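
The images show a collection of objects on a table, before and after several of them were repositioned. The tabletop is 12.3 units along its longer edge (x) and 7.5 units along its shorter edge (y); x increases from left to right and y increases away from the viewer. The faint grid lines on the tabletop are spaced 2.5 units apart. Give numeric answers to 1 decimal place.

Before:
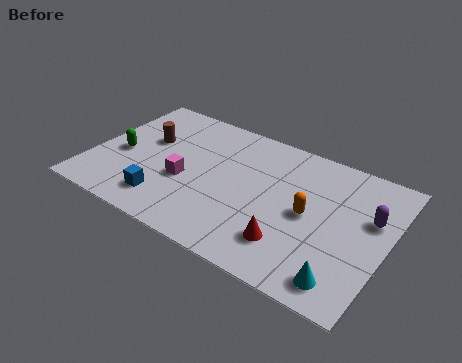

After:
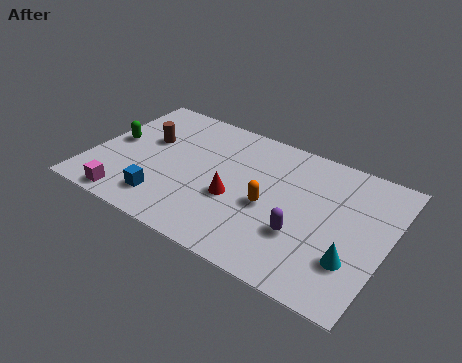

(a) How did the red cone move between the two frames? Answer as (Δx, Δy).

(-2.5, 1.2)

The red cone started near (8.6, 1.8) and ended near (6.1, 3.0).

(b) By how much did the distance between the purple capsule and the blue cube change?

-3.0

They were about 8.7 units apart before and 5.7 after — 3.0 units closer together.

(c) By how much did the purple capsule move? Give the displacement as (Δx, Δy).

(-2.5, -2.2)

The purple capsule was at about (11.5, 4.7) and moved to about (9.0, 2.5).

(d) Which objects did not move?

the brown cylinder and the blue cube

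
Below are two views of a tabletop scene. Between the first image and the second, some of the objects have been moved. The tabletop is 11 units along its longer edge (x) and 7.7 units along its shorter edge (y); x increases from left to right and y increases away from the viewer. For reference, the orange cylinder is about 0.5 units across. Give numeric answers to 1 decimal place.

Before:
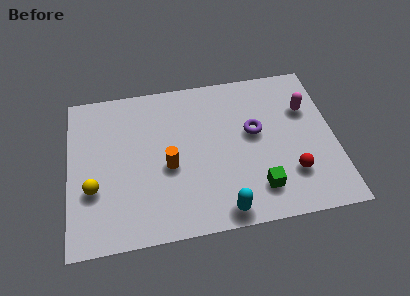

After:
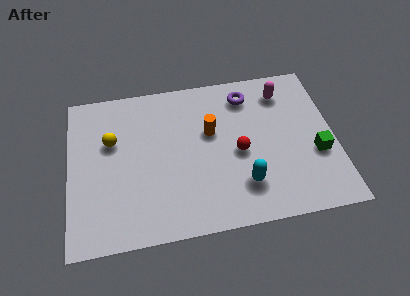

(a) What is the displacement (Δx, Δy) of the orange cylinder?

(1.8, 1.4)

From the two frames, the orange cylinder sits at roughly (4.1, 3.3) before and (5.9, 4.7) after.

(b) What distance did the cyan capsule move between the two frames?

1.4

The cyan capsule moved from about (6.2, 0.8) to (7.1, 1.9), a distance of √(0.9² + 1.1²) ≈ 1.4.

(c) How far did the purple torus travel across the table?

1.9

The purple torus was near (7.7, 4.4) before and (7.5, 6.3) after, so it travelled √(0.2² + 1.9²) ≈ 1.9 units.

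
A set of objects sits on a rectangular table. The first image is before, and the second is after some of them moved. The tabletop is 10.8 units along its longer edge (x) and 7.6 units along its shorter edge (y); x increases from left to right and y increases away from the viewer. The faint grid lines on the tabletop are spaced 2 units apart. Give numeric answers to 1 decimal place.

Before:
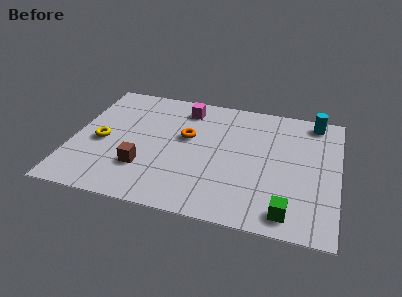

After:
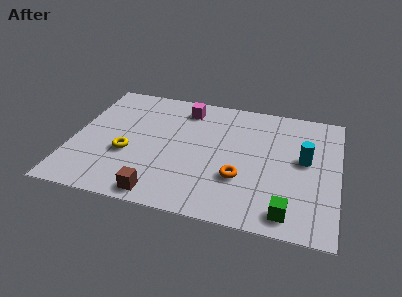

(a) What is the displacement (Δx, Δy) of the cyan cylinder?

(-0.3, -2.5)

From the two frames, the cyan cylinder sits at roughly (9.7, 6.7) before and (9.4, 4.2) after.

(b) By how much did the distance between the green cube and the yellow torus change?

-1.2

The distance was about 8.1 in the first image and 6.9 in the second, so they moved 1.2 units closer together.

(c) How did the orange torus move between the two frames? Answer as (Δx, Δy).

(2.3, -2.0)

The orange torus started near (4.6, 4.5) and ended near (6.9, 2.5).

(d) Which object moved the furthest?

the orange torus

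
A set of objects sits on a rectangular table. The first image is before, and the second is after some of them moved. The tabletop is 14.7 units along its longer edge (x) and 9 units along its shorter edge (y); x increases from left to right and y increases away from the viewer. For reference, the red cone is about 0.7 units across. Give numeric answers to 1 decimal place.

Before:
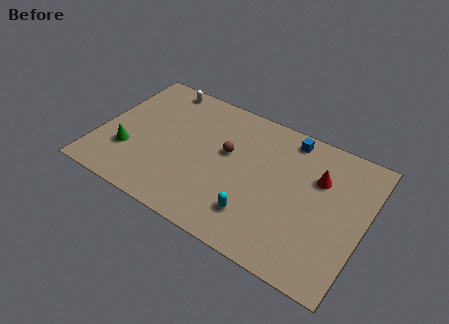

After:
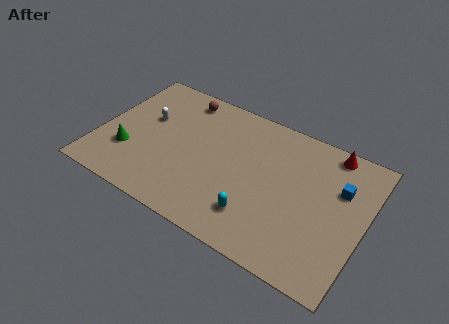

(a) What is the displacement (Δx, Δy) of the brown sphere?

(-3.0, 2.5)

From the two frames, the brown sphere sits at roughly (7.0, 5.3) before and (4.0, 7.8) after.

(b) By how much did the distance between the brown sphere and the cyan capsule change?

+3.8

They were about 3.8 units apart before and 7.6 after — 3.8 units further apart.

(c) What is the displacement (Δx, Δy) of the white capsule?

(-0.3, -2.6)

The white capsule started near (2.7, 8.1) and ended near (2.4, 5.5).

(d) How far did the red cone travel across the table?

2.0

The red cone moved from about (12.0, 6.1) to (12.4, 8.1), a distance of √(0.4² + 2.0²) ≈ 2.0.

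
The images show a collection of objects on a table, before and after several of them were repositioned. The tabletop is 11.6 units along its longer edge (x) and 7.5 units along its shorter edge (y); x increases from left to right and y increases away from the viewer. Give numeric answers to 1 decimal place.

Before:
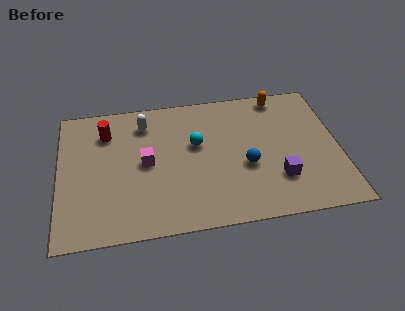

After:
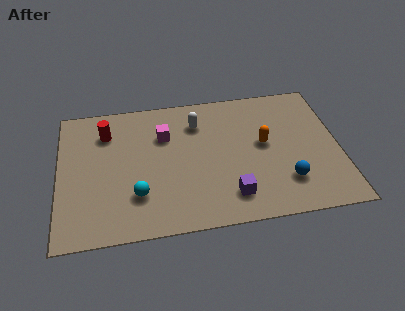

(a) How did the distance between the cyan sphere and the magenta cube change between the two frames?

+1.1

They were about 2.2 units apart before and 3.3 after — 1.1 units further apart.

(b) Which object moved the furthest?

the cyan sphere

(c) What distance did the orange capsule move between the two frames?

2.7

The orange capsule was near (9.3, 6.7) before and (8.5, 4.1) after, so it travelled √(0.8² + 2.6²) ≈ 2.7 units.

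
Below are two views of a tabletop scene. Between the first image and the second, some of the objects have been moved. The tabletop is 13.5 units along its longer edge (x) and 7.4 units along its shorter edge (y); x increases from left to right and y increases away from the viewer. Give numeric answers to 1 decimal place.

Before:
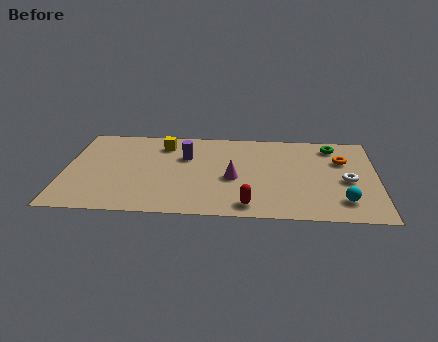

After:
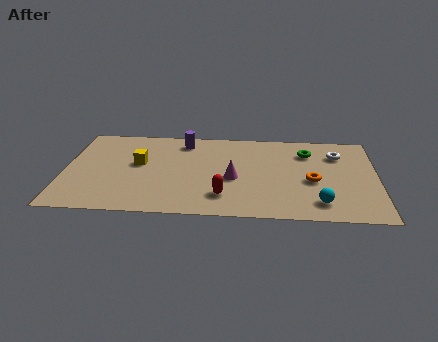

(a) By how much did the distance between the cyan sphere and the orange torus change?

-1.6

Before: roughly 3.4 units apart; after: 1.8. That's 1.6 units closer together.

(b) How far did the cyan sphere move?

1.0

From (12.0, 1.6) to (11.0, 1.4), the cyan sphere covered √(1.0² + 0.2²) ≈ 1.0 units.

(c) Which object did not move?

the magenta cone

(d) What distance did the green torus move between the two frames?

1.3

The green torus moved from about (11.6, 6.2) to (10.5, 5.6), a distance of √(1.1² + 0.6²) ≈ 1.3.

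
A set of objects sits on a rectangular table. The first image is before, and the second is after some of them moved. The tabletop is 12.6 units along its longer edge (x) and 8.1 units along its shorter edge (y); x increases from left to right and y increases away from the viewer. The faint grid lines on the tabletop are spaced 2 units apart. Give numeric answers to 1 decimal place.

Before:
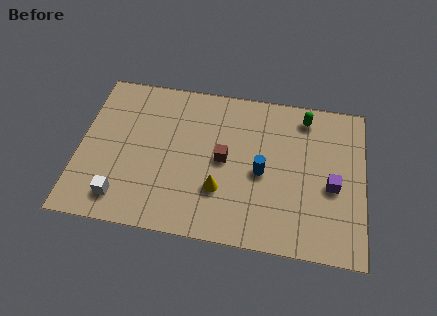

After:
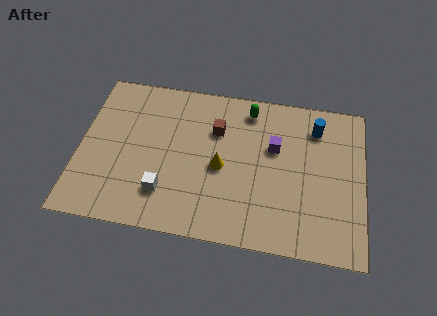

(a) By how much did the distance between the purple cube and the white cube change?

-3.8

Before: roughly 9.4 units apart; after: 5.6. That's 3.8 units closer together.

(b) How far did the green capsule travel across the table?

2.5

The green capsule moved from about (9.9, 6.9) to (7.4, 6.9), a distance of √(2.5² + 0.0²) ≈ 2.5.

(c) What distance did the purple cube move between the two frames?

3.1

The purple cube moved from about (11.2, 3.5) to (8.6, 5.1), a distance of √(2.6² + 1.6²) ≈ 3.1.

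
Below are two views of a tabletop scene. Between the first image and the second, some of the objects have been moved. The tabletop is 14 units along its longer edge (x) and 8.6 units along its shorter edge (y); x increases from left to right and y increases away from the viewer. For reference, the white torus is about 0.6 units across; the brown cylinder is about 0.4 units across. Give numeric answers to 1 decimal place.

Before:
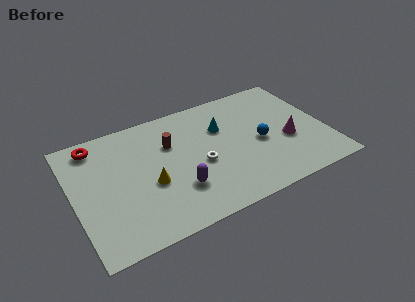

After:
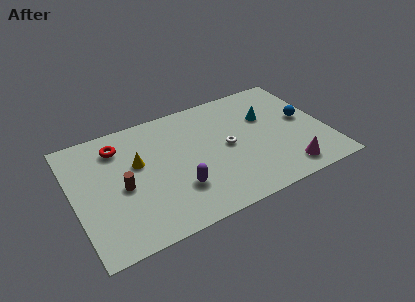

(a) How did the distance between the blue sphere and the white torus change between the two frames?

+1.0

Before: roughly 3.4 units apart; after: 4.4. That's 1.0 units further apart.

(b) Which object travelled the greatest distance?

the brown cylinder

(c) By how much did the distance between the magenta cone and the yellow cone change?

+1.0

The distance was about 7.7 in the first image and 8.7 in the second, so they moved 1.0 units further apart.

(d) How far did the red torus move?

1.3

From (1.5, 7.4) to (2.7, 6.8), the red torus covered √(1.2² + 0.6²) ≈ 1.3 units.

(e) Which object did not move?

the purple capsule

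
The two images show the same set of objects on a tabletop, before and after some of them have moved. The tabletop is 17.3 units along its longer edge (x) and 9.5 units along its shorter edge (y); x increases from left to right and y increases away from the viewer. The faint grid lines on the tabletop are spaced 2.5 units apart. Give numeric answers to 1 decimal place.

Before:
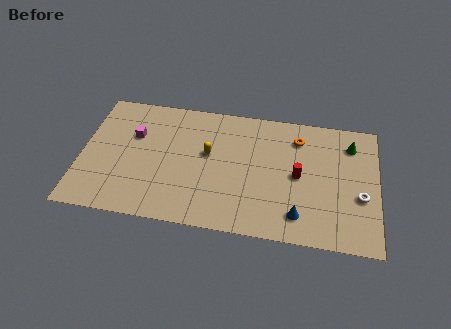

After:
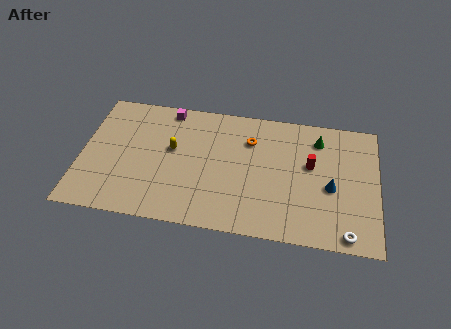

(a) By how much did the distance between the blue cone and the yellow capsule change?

+2.9

The distance was about 6.5 in the first image and 9.4 in the second, so they moved 2.9 units further apart.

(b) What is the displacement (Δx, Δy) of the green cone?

(-1.9, 0.1)

The green cone started near (15.7, 7.5) and ended near (13.8, 7.6).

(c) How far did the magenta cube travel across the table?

3.0

The magenta cube moved from about (3.0, 6.2) to (4.9, 8.5), a distance of √(1.9² + 2.3²) ≈ 3.0.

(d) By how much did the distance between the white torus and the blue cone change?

-0.6

They were about 4.0 units apart before and 3.4 after — 0.6 units closer together.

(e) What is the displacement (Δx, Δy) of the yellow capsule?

(-2.1, 0.0)

The yellow capsule started near (7.4, 5.5) and ended near (5.3, 5.5).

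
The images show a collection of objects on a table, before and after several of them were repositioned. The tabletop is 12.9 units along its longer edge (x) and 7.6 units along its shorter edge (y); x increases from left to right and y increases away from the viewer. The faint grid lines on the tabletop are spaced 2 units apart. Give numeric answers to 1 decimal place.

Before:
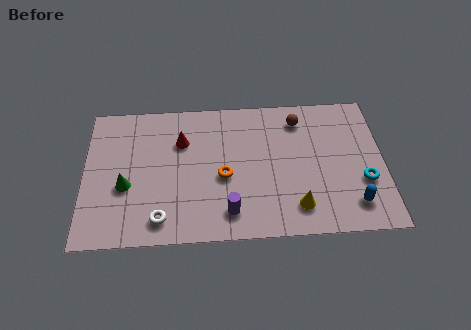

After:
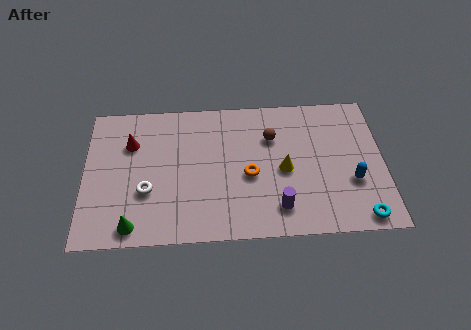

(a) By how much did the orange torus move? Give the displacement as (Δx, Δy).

(1.1, 0.0)

The orange torus started near (6.0, 3.3) and ended near (7.1, 3.3).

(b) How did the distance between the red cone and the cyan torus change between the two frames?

+2.6

Before: roughly 8.2 units apart; after: 10.8. That's 2.6 units further apart.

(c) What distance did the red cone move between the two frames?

2.2

The red cone moved from about (4.2, 5.3) to (2.0, 5.3), a distance of √(2.2² + 0.0²) ≈ 2.2.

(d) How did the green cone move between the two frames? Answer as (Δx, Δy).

(0.3, -2.1)

From the two frames, the green cone sits at roughly (1.8, 3.0) before and (2.1, 0.9) after.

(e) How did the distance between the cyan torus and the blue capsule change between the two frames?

+0.6

Before: roughly 1.3 units apart; after: 1.9. That's 0.6 units further apart.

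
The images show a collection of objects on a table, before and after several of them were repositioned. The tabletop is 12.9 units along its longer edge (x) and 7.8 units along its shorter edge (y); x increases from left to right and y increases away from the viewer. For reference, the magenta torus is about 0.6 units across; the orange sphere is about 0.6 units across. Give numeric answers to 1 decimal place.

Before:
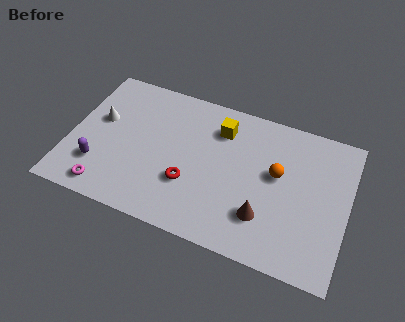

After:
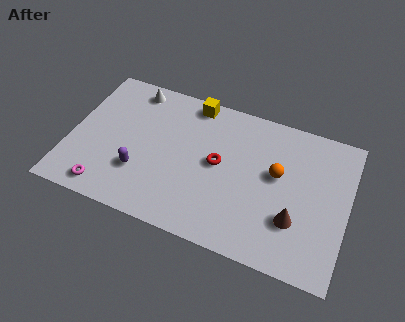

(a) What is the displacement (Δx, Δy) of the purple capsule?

(1.9, 0.3)

From the two frames, the purple capsule sits at roughly (1.5, 2.1) before and (3.4, 2.4) after.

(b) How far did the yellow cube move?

1.7

From (6.8, 6.0) to (5.4, 7.0), the yellow cube covered √(1.4² + 1.0²) ≈ 1.7 units.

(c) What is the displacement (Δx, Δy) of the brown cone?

(1.4, 0.3)

The brown cone was at about (9.2, 2.1) and moved to about (10.6, 2.4).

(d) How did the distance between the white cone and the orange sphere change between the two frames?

-0.9

Before: roughly 8.3 units apart; after: 7.4. That's 0.9 units closer together.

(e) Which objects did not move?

the magenta torus and the orange sphere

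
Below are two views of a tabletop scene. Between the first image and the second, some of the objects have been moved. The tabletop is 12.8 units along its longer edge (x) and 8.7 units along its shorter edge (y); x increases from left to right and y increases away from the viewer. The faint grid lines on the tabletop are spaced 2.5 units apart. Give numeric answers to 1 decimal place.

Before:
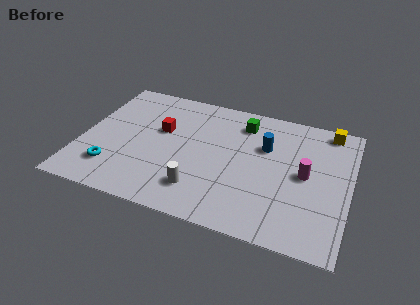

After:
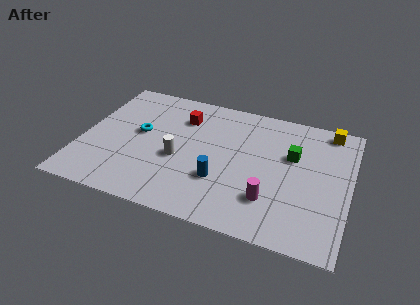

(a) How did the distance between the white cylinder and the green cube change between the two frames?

+0.3

They were about 5.3 units apart before and 5.6 after — 0.3 units further apart.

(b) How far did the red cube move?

1.5

The red cube moved from about (3.7, 5.3) to (4.6, 6.5), a distance of √(0.9² + 1.2²) ≈ 1.5.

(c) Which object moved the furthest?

the blue cylinder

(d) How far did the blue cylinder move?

3.5

The blue cylinder was near (8.7, 5.7) before and (6.8, 2.8) after, so it travelled √(1.9² + 2.9²) ≈ 3.5 units.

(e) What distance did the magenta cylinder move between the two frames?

2.6

The magenta cylinder was near (10.7, 4.4) before and (9.2, 2.3) after, so it travelled √(1.5² + 2.1²) ≈ 2.6 units.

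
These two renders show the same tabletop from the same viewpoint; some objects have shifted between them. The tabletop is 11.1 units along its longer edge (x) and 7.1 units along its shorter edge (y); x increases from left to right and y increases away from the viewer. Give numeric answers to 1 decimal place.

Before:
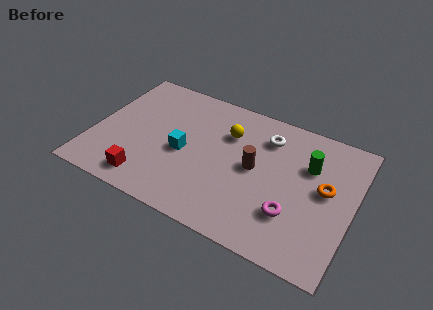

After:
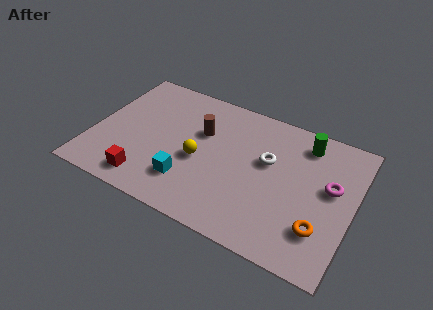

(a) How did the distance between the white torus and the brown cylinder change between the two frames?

+1.1

The distance was about 1.8 in the first image and 2.9 in the second, so they moved 1.1 units further apart.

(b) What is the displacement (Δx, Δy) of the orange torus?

(0.0, -2.0)

The orange torus was at about (9.9, 3.9) and moved to about (9.9, 1.9).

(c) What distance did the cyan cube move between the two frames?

1.5

The cyan cube was near (3.9, 3.2) before and (4.3, 1.8) after, so it travelled √(0.4² + 1.4²) ≈ 1.5 units.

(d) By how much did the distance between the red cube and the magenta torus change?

+1.9

The distance was about 6.2 in the first image and 8.1 in the second, so they moved 1.9 units further apart.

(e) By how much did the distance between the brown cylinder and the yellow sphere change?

-0.3

The distance was about 1.8 in the first image and 1.5 in the second, so they moved 0.3 units closer together.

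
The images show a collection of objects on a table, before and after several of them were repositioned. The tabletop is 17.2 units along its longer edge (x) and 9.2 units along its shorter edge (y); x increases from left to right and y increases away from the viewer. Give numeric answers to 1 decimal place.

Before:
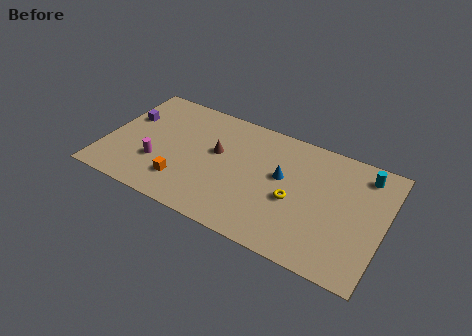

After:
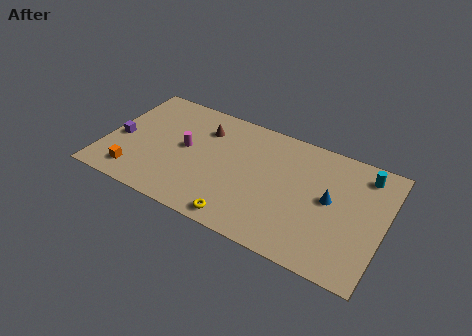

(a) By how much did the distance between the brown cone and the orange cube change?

+2.8

Before: roughly 3.6 units apart; after: 6.4. That's 2.8 units further apart.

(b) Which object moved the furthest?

the yellow torus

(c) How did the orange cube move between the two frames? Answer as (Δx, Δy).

(-2.9, -0.6)

From the two frames, the orange cube sits at roughly (5.1, 2.2) before and (2.2, 1.6) after.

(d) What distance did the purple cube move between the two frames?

1.9

The purple cube moved from about (1.1, 5.9) to (0.9, 4.0), a distance of √(0.2² + 1.9²) ≈ 1.9.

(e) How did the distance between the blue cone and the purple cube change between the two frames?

+3.2

Before: roughly 9.8 units apart; after: 13.0. That's 3.2 units further apart.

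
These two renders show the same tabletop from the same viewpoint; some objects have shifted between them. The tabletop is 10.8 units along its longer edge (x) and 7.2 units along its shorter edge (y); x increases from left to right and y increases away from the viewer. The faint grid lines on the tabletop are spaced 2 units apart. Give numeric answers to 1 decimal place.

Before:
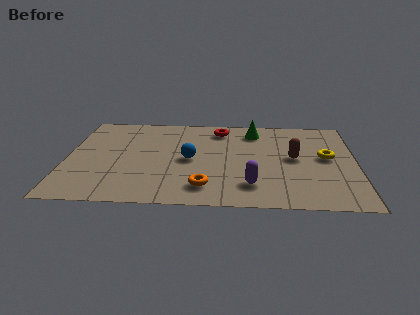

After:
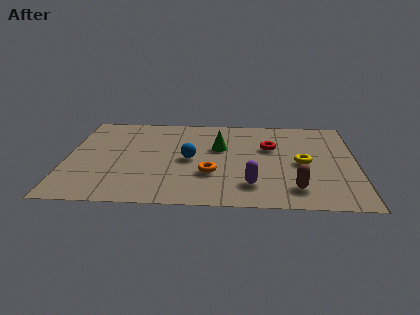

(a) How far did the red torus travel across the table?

2.4

From (5.7, 6.0) to (7.6, 4.6), the red torus covered √(1.9² + 1.4²) ≈ 2.4 units.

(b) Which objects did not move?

the purple capsule and the blue sphere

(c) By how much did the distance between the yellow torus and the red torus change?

-2.8

Before: roughly 4.5 units apart; after: 1.7. That's 2.8 units closer together.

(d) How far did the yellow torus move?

1.0

From (9.7, 3.9) to (8.8, 3.4), the yellow torus covered √(0.9² + 0.5²) ≈ 1.0 units.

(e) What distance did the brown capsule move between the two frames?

2.4

The brown capsule moved from about (8.5, 3.8) to (8.5, 1.4), a distance of √(0.0² + 2.4²) ≈ 2.4.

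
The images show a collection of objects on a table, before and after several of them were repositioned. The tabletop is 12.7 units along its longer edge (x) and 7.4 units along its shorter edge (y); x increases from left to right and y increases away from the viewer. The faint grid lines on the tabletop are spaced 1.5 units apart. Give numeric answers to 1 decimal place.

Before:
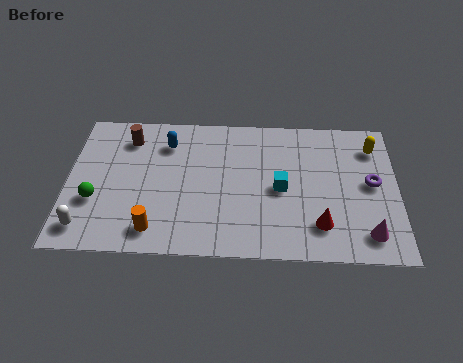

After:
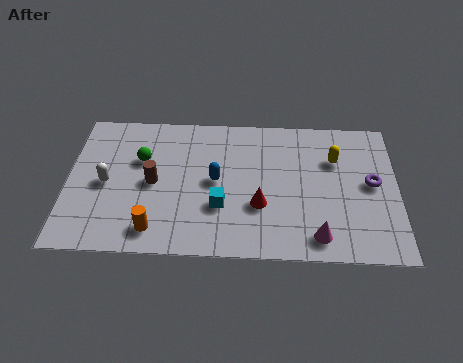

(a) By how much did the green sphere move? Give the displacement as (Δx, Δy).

(1.7, 2.2)

The green sphere was at about (1.1, 2.6) and moved to about (2.8, 4.8).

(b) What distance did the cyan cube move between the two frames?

2.5

From (8.2, 3.5) to (5.9, 2.5), the cyan cube covered √(2.3² + 1.0²) ≈ 2.5 units.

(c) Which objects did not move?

the purple torus and the orange cylinder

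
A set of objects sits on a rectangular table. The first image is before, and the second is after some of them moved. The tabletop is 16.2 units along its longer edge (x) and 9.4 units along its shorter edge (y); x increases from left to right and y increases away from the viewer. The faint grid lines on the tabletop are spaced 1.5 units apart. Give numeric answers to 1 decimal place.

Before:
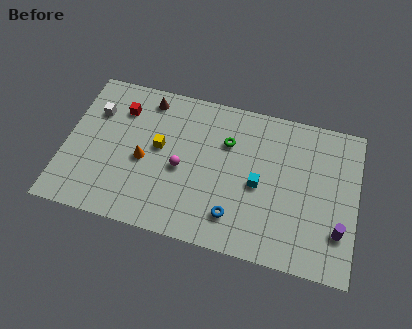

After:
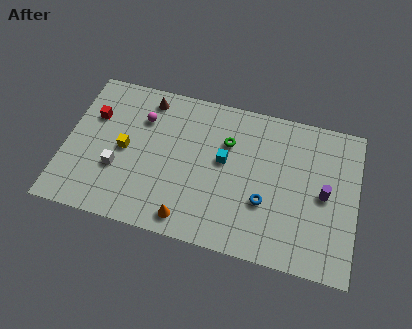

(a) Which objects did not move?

the brown cone and the green torus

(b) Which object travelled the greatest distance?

the orange cone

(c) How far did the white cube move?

3.6

The white cube moved from about (1.5, 6.6) to (3.0, 3.3), a distance of √(1.5² + 3.3²) ≈ 3.6.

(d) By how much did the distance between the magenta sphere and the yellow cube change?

+0.7

Before: roughly 1.6 units apart; after: 2.3. That's 0.7 units further apart.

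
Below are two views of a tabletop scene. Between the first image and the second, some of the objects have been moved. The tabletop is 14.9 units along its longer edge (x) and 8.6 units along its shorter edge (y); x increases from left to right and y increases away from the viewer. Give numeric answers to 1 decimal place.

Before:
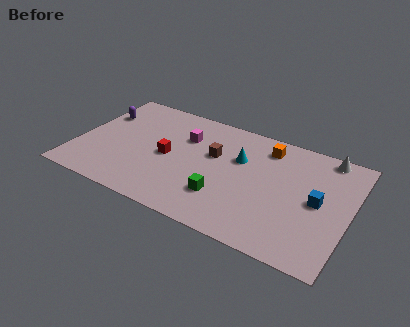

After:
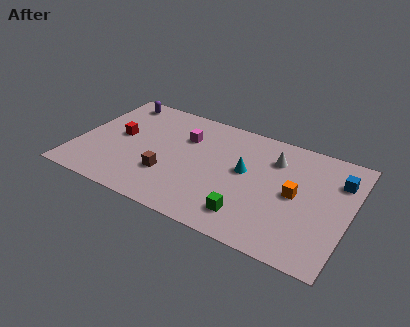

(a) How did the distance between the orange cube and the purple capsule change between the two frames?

+1.6

They were about 9.3 units apart before and 10.9 after — 1.6 units further apart.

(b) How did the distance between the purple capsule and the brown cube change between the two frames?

-0.5

Before: roughly 6.5 units apart; after: 6.0. That's 0.5 units closer together.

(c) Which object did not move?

the magenta cube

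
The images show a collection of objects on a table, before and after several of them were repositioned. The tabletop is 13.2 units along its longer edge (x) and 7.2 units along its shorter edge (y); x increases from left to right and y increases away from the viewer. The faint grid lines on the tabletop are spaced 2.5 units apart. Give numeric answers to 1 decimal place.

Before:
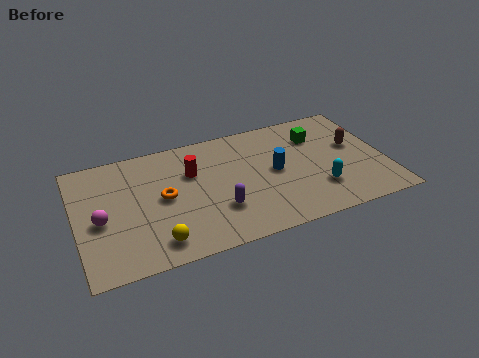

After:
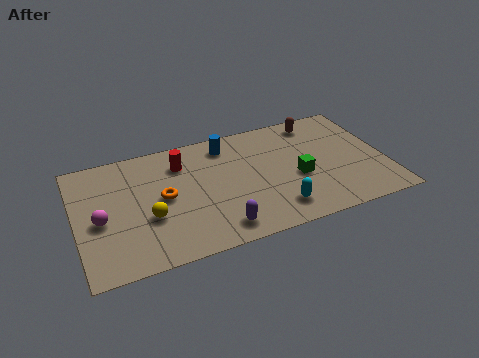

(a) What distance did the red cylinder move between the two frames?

0.8

The red cylinder moved from about (5.0, 4.8) to (4.6, 5.5), a distance of √(0.4² + 0.7²) ≈ 0.8.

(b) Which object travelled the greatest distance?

the blue cylinder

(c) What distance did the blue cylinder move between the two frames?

3.0

The blue cylinder was near (8.5, 3.7) before and (6.6, 6.0) after, so it travelled √(1.9² + 2.3²) ≈ 3.0 units.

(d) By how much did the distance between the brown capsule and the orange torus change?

-1.0

Before: roughly 8.3 units apart; after: 7.3. That's 1.0 units closer together.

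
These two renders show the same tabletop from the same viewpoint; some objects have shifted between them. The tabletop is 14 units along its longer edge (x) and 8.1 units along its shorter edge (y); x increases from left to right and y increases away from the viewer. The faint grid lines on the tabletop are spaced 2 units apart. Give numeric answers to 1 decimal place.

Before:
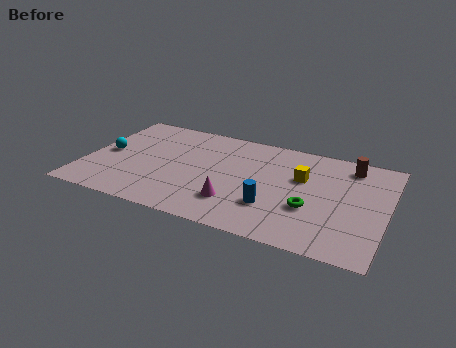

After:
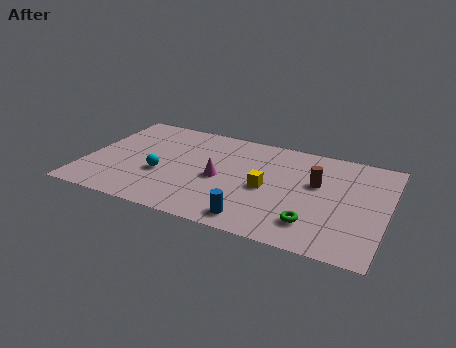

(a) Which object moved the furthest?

the cyan sphere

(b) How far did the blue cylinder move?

1.5

From (8.9, 2.4) to (8.2, 1.1), the blue cylinder covered √(0.7² + 1.3²) ≈ 1.5 units.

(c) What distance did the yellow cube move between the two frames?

2.1

The yellow cube was near (10.0, 5.1) before and (8.5, 3.7) after, so it travelled √(1.5² + 1.4²) ≈ 2.1 units.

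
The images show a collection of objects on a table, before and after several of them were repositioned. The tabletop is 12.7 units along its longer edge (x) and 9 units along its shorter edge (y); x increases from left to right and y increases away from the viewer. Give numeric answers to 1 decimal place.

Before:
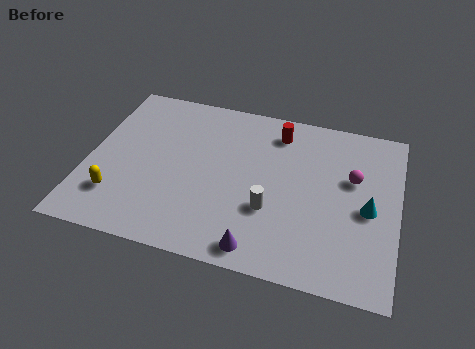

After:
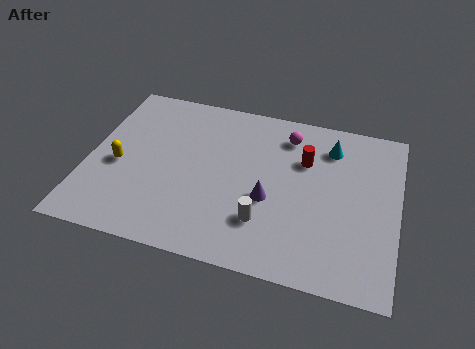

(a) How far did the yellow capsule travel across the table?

1.7

From (1.4, 2.2) to (1.3, 3.9), the yellow capsule covered √(0.1² + 1.7²) ≈ 1.7 units.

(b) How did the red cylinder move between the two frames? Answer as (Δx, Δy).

(1.2, -1.3)

The red cylinder was at about (7.6, 7.4) and moved to about (8.8, 6.1).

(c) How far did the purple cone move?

2.6

The purple cone moved from about (7.3, 1.0) to (7.5, 3.6), a distance of √(0.2² + 2.6²) ≈ 2.6.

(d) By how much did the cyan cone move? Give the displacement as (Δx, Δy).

(-1.7, 3.0)

From the two frames, the cyan cone sits at roughly (11.5, 4.1) before and (9.8, 7.1) after.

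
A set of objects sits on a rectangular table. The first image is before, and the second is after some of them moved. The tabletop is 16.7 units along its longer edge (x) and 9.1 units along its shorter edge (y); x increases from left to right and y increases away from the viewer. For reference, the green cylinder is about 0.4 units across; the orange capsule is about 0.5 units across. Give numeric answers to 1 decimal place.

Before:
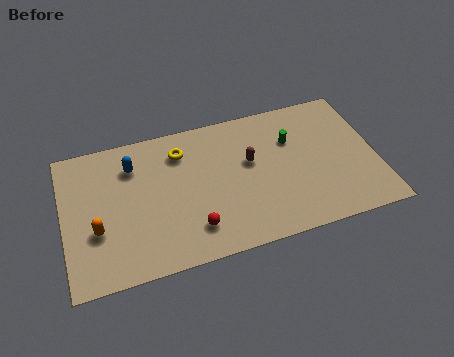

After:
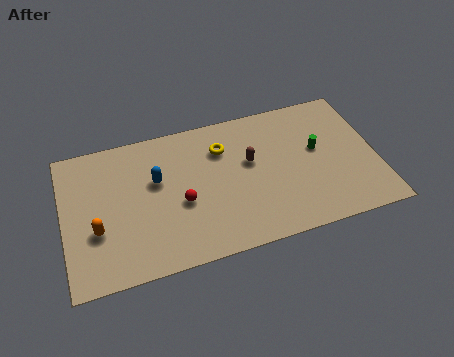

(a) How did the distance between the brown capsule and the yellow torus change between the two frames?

-2.1

The distance was about 4.0 in the first image and 1.9 in the second, so they moved 2.1 units closer together.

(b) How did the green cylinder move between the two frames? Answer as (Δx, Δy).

(1.3, -1.0)

The green cylinder was at about (12.3, 6.2) and moved to about (13.6, 5.2).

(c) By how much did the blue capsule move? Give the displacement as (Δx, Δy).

(1.2, -1.3)

The blue capsule was at about (3.8, 6.9) and moved to about (5.0, 5.6).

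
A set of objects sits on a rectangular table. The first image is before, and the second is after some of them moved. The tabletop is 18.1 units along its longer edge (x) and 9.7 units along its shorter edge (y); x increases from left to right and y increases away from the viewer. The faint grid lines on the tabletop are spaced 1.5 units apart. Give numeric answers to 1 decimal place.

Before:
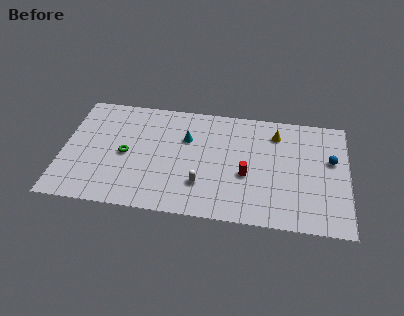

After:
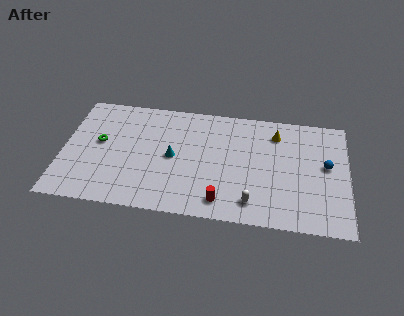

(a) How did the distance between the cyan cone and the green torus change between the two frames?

+0.5

Before: roughly 4.2 units apart; after: 4.7. That's 0.5 units further apart.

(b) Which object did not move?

the yellow cone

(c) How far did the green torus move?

1.9

From (4.0, 4.6) to (2.3, 5.4), the green torus covered √(1.7² + 0.8²) ≈ 1.9 units.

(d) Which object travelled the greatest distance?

the white capsule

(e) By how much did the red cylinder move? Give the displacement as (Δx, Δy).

(-1.5, -2.4)

The red cylinder started near (11.7, 3.9) and ended near (10.2, 1.5).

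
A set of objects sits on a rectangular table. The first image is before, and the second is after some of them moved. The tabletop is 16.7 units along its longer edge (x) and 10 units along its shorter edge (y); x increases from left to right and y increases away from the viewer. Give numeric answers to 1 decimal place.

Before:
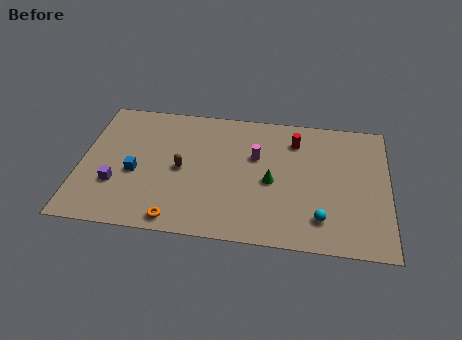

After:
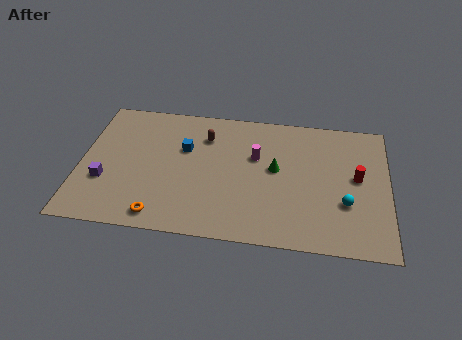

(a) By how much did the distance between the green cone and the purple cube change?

+0.9

Before: roughly 8.5 units apart; after: 9.4. That's 0.9 units further apart.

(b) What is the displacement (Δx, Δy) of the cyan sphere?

(1.3, 1.3)

The cyan sphere started near (13.1, 2.1) and ended near (14.4, 3.4).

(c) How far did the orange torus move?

0.9

The orange torus moved from about (5.4, 1.0) to (4.5, 1.2), a distance of √(0.9² + 0.2²) ≈ 0.9.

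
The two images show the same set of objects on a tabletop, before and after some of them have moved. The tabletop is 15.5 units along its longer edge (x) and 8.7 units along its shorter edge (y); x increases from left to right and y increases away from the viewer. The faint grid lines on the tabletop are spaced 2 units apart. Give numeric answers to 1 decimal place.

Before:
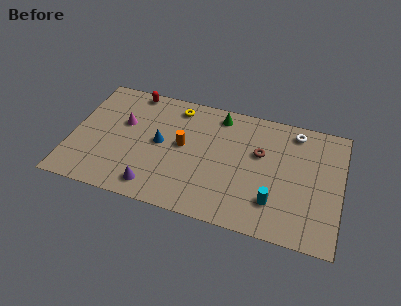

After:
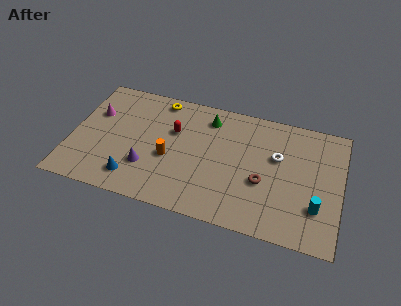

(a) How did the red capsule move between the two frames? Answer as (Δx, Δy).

(2.6, -2.3)

The red capsule was at about (3.2, 7.9) and moved to about (5.8, 5.6).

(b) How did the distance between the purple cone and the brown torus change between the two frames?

-0.5

Before: roughly 7.1 units apart; after: 6.6. That's 0.5 units closer together.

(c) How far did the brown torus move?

2.0

From (10.8, 5.4) to (11.1, 3.4), the brown torus covered √(0.3² + 2.0²) ≈ 2.0 units.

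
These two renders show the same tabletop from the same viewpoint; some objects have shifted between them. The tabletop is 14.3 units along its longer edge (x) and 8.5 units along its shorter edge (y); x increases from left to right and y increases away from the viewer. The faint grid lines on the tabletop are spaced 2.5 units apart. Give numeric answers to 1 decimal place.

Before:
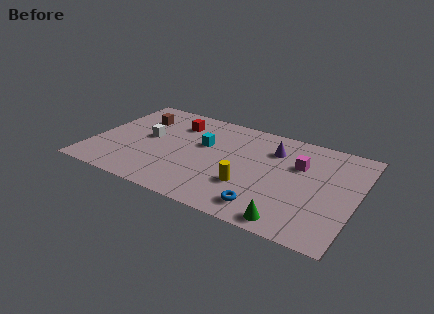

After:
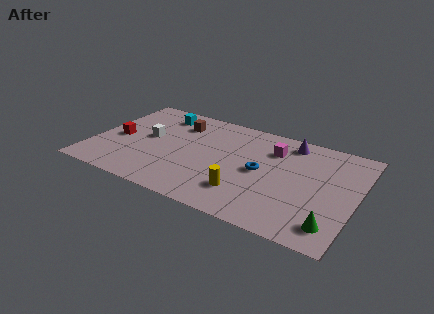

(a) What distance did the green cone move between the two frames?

2.2

From (11.2, 0.9) to (13.3, 1.5), the green cone covered √(2.1² + 0.6²) ≈ 2.2 units.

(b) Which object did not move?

the white cube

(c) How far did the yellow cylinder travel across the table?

0.6

The yellow cylinder moved from about (8.7, 2.7) to (8.6, 2.1), a distance of √(0.1² + 0.6²) ≈ 0.6.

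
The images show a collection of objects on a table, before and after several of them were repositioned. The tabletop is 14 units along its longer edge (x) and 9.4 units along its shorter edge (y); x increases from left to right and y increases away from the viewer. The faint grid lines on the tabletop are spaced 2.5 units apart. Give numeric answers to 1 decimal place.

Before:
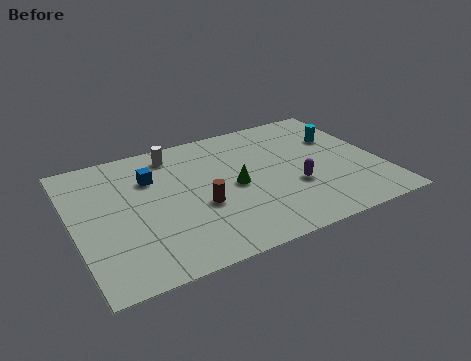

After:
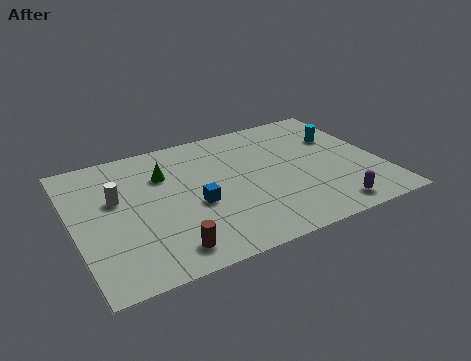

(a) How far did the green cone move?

3.7

The green cone moved from about (7.3, 4.5) to (4.3, 6.6), a distance of √(3.0² + 2.1²) ≈ 3.7.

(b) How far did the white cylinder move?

3.7

The white cylinder moved from about (4.9, 8.0) to (2.0, 5.7), a distance of √(2.9² + 2.3²) ≈ 3.7.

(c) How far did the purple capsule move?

2.6

The purple capsule moved from about (9.9, 3.4) to (11.2, 1.2), a distance of √(1.3² + 2.2²) ≈ 2.6.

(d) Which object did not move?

the cyan cylinder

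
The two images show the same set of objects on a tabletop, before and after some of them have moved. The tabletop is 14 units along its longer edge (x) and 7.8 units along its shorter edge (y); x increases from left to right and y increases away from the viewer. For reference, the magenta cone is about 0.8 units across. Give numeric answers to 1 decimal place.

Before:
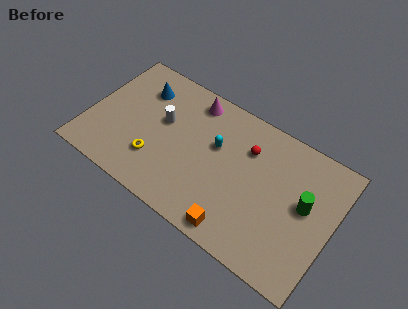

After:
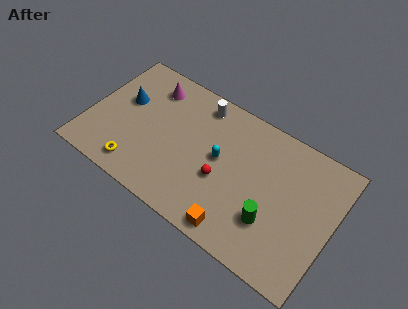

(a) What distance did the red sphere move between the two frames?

2.7

The red sphere was near (8.9, 5.6) before and (7.8, 3.1) after, so it travelled √(1.1² + 2.5²) ≈ 2.7 units.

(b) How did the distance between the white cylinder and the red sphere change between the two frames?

-0.8

They were about 4.9 units apart before and 4.1 after — 0.8 units closer together.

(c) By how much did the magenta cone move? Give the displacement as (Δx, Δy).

(-2.4, -0.4)

The magenta cone was at about (5.5, 6.7) and moved to about (3.1, 6.3).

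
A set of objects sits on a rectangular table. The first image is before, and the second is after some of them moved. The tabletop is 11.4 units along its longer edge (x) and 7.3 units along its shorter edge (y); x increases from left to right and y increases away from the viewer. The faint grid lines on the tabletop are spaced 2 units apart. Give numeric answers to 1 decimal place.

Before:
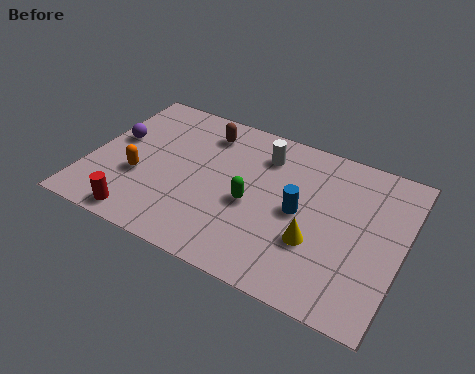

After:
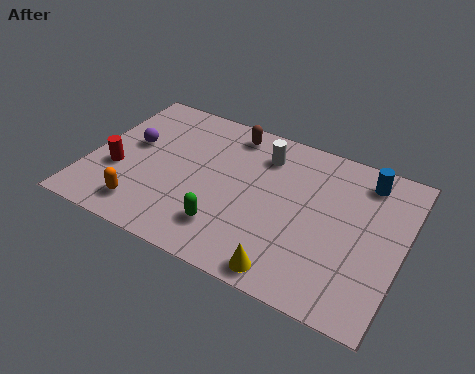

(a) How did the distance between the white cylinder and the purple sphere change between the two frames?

-0.6

Before: roughly 5.5 units apart; after: 4.9. That's 0.6 units closer together.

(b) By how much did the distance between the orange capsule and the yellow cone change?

-1.1

They were about 6.5 units apart before and 5.4 after — 1.1 units closer together.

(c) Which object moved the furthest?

the blue cylinder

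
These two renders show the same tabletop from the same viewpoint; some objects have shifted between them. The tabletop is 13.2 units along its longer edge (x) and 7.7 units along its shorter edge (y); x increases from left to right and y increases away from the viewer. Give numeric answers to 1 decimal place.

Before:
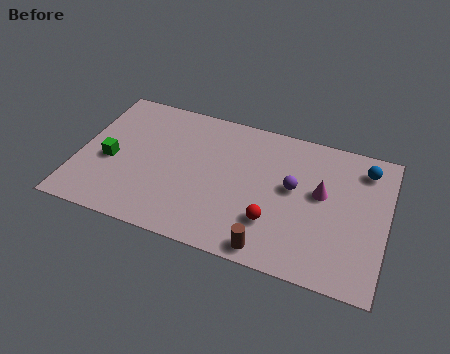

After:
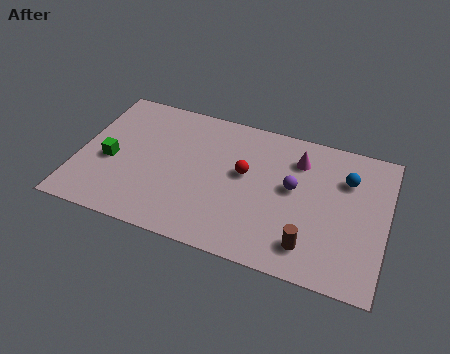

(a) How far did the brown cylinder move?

1.7

From (8.5, 0.8) to (10.1, 1.5), the brown cylinder covered √(1.6² + 0.7²) ≈ 1.7 units.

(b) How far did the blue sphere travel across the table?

1.1

From (12.1, 6.3) to (11.4, 5.5), the blue sphere covered √(0.7² + 0.8²) ≈ 1.1 units.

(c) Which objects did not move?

the purple sphere and the green cube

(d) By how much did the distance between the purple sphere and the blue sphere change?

-1.0

They were about 3.5 units apart before and 2.5 after — 1.0 units closer together.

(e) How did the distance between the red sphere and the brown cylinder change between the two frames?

+2.8

Before: roughly 1.4 units apart; after: 4.2. That's 2.8 units further apart.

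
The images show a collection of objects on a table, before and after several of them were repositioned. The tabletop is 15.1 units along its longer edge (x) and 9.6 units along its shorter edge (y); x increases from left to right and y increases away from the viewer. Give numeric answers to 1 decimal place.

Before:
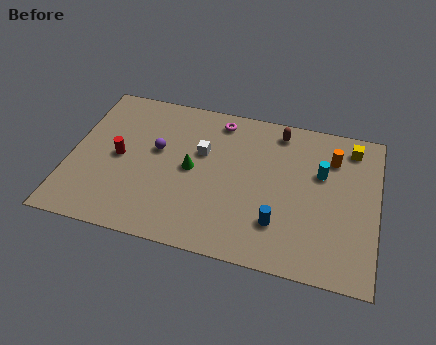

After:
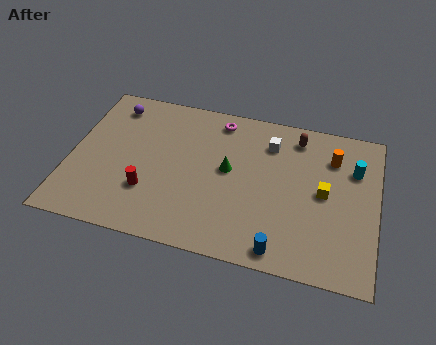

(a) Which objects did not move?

the magenta torus and the orange cylinder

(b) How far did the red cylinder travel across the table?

2.4

The red cylinder moved from about (2.4, 4.7) to (4.0, 2.9), a distance of √(1.6² + 1.8²) ≈ 2.4.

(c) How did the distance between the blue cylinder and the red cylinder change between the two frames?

-1.4

The distance was about 8.3 in the first image and 6.9 in the second, so they moved 1.4 units closer together.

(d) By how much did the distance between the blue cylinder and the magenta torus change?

+1.4

The distance was about 6.7 in the first image and 8.1 in the second, so they moved 1.4 units further apart.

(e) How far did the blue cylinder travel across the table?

1.5

The blue cylinder moved from about (10.4, 2.5) to (10.6, 1.0), a distance of √(0.2² + 1.5²) ≈ 1.5.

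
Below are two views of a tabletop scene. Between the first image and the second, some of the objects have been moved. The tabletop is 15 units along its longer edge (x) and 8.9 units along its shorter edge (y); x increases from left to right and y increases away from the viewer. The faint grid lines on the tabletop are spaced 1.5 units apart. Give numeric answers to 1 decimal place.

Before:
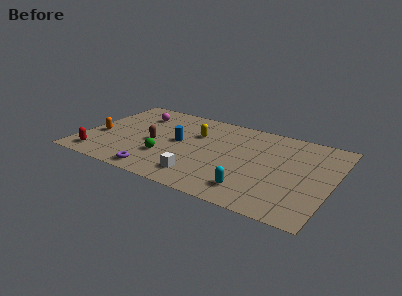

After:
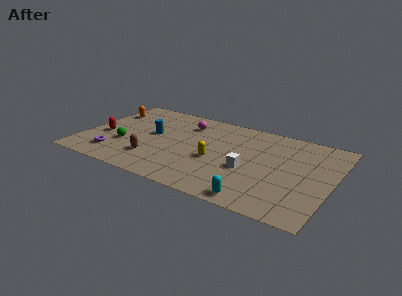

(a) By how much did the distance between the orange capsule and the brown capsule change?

+2.2

The distance was about 3.3 in the first image and 5.5 in the second, so they moved 2.2 units further apart.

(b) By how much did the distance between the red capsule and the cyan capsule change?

+0.9

The distance was about 9.3 in the first image and 10.2 in the second, so they moved 0.9 units further apart.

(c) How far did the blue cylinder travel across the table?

1.7

From (5.7, 4.7) to (4.0, 4.9), the blue cylinder covered √(1.7² + 0.2²) ≈ 1.7 units.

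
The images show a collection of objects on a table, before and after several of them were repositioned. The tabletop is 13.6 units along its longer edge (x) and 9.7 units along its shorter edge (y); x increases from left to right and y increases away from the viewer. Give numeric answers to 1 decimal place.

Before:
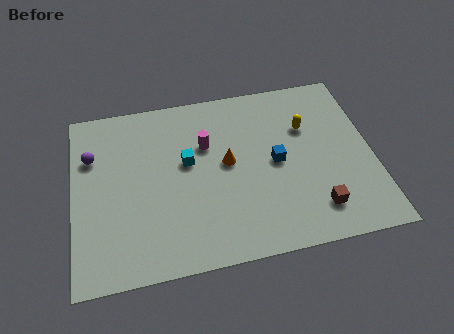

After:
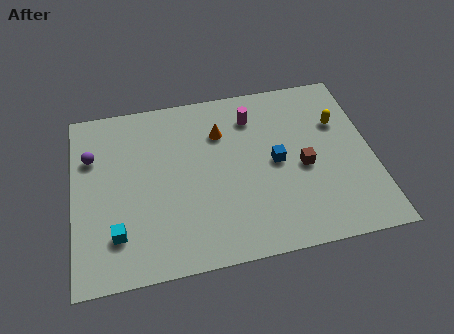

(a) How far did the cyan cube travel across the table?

4.7

From (5.2, 5.6) to (1.9, 2.3), the cyan cube covered √(3.3² + 3.3²) ≈ 4.7 units.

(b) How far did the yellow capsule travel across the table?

1.5

The yellow capsule moved from about (10.7, 6.5) to (12.2, 6.5), a distance of √(1.5² + 0.0²) ≈ 1.5.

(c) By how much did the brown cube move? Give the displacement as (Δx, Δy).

(-0.4, 2.4)

From the two frames, the brown cube sits at roughly (10.8, 1.9) before and (10.4, 4.3) after.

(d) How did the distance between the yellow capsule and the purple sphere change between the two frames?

+1.5

The distance was about 9.8 in the first image and 11.3 in the second, so they moved 1.5 units further apart.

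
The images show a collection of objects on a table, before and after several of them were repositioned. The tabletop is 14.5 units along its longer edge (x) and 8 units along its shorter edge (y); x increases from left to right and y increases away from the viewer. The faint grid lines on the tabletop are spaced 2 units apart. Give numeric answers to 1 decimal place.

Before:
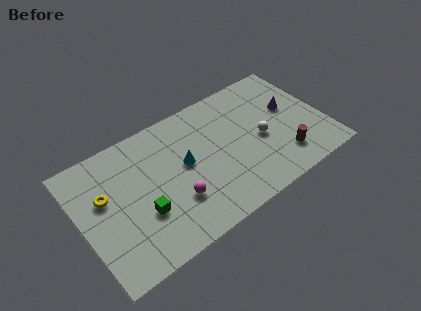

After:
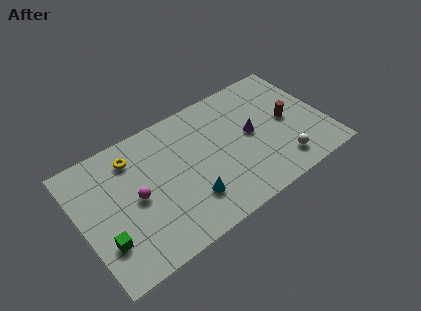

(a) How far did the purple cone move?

2.5

The purple cone was near (12.7, 4.7) before and (10.2, 4.2) after, so it travelled √(2.5² + 0.5²) ≈ 2.5 units.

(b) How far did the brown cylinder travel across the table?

2.3

The brown cylinder moved from about (11.7, 1.8) to (12.4, 4.0), a distance of √(0.7² + 2.2²) ≈ 2.3.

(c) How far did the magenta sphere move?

2.5

From (5.3, 2.5) to (3.2, 3.9), the magenta sphere covered √(2.1² + 1.4²) ≈ 2.5 units.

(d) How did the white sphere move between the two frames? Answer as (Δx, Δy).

(0.8, -2.1)

From the two frames, the white sphere sits at roughly (10.7, 3.6) before and (11.5, 1.5) after.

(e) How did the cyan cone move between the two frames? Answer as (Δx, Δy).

(-0.1, -2.3)

The cyan cone was at about (6.2, 4.4) and moved to about (6.1, 2.1).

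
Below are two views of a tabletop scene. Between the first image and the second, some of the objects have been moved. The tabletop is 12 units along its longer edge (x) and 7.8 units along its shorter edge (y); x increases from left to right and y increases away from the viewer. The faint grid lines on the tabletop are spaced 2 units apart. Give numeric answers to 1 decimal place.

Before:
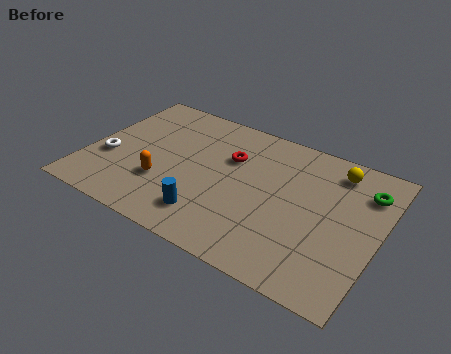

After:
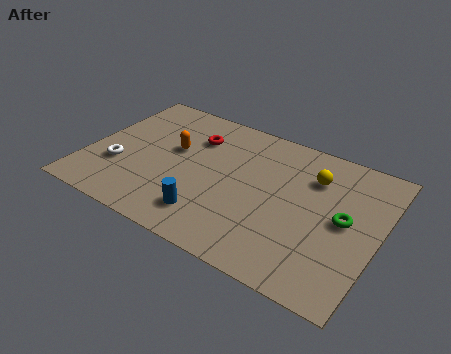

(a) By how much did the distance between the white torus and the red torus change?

-1.2

Before: roughly 5.3 units apart; after: 4.1. That's 1.2 units closer together.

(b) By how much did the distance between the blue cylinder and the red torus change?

+0.7

Before: roughly 3.6 units apart; after: 4.3. That's 0.7 units further apart.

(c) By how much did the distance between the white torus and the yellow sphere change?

-1.4

Before: roughly 9.7 units apart; after: 8.3. That's 1.4 units closer together.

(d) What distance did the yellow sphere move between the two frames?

1.1

The yellow sphere was near (9.9, 6.5) before and (9.1, 5.7) after, so it travelled √(0.8² + 0.8²) ≈ 1.1 units.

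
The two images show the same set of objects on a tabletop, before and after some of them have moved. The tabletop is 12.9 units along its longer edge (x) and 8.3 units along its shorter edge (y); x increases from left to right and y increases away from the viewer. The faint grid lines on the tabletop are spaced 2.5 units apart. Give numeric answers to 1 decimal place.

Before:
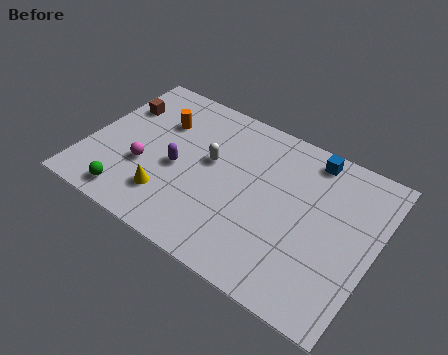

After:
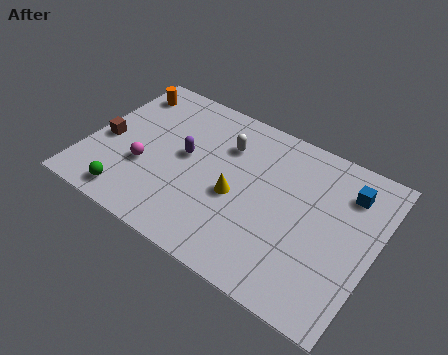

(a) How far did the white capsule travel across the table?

1.3

The white capsule moved from about (5.4, 4.8) to (5.9, 6.0), a distance of √(0.5² + 1.2²) ≈ 1.3.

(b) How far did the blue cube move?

2.0

The blue cube moved from about (9.6, 7.3) to (11.4, 6.4), a distance of √(1.8² + 0.9²) ≈ 2.0.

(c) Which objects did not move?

the magenta sphere and the green sphere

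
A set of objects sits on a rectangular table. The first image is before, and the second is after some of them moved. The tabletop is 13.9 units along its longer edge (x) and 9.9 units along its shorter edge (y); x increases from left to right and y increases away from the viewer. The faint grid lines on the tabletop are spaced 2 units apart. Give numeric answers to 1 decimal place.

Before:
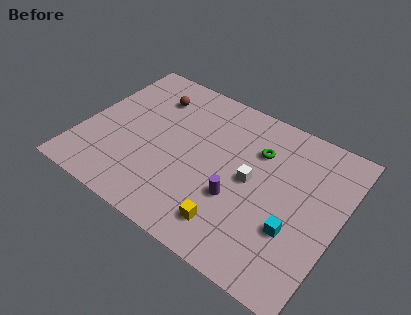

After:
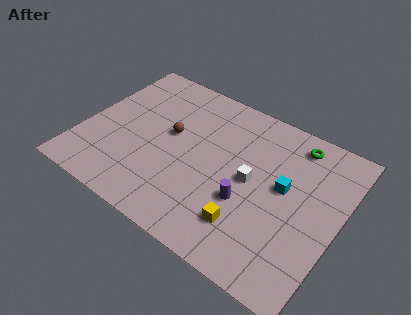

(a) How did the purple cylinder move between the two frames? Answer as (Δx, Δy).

(0.5, 0.1)

From the two frames, the purple cylinder sits at roughly (8.7, 3.5) before and (9.2, 3.6) after.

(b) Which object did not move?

the white cube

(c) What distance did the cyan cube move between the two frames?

2.4

From (11.8, 3.3) to (10.9, 5.5), the cyan cube covered √(0.9² + 2.2²) ≈ 2.4 units.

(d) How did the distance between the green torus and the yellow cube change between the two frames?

+1.2

Before: roughly 5.2 units apart; after: 6.4. That's 1.2 units further apart.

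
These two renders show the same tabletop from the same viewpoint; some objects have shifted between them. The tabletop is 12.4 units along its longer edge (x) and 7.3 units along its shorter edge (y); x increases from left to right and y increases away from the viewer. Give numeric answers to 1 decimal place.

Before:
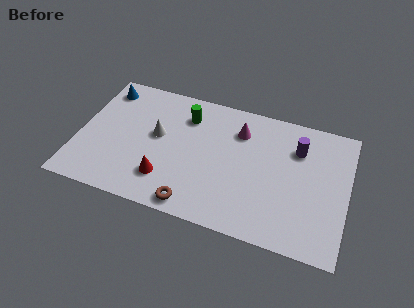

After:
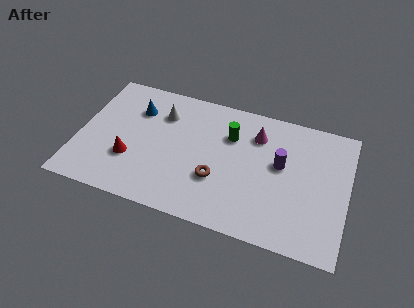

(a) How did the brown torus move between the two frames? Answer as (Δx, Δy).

(0.9, 1.7)

The brown torus was at about (5.6, 0.8) and moved to about (6.5, 2.5).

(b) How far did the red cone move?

1.8

The red cone moved from about (4.2, 1.8) to (2.5, 2.4), a distance of √(1.7² + 0.6²) ≈ 1.8.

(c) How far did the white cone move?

1.3

The white cone moved from about (3.6, 4.1) to (3.7, 5.4), a distance of √(0.1² + 1.3²) ≈ 1.3.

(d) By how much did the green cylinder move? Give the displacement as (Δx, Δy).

(2.1, -0.5)

From the two frames, the green cylinder sits at roughly (4.8, 5.6) before and (6.9, 5.1) after.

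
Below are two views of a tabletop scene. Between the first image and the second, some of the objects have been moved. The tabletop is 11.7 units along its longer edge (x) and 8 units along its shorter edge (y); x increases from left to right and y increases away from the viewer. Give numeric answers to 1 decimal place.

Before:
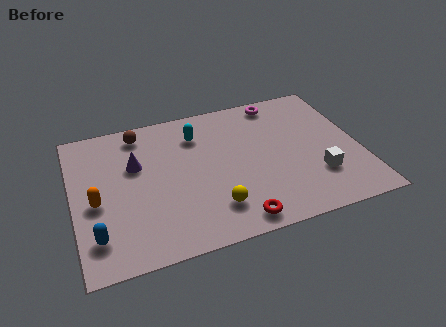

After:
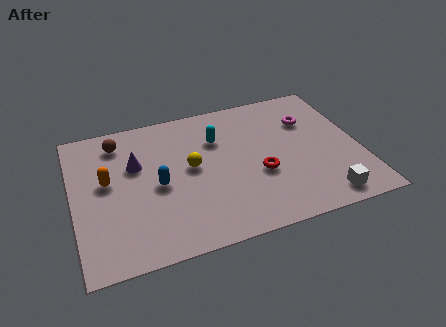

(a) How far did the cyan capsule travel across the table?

0.9

The cyan capsule was near (5.2, 6.1) before and (6.0, 5.6) after, so it travelled √(0.8² + 0.5²) ≈ 0.9 units.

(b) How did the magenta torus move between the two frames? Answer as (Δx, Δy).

(1.1, -1.5)

From the two frames, the magenta torus sits at roughly (8.7, 7.1) before and (9.8, 5.6) after.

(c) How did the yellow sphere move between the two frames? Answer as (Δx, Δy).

(-0.7, 2.5)

The yellow sphere was at about (5.5, 1.8) and moved to about (4.8, 4.3).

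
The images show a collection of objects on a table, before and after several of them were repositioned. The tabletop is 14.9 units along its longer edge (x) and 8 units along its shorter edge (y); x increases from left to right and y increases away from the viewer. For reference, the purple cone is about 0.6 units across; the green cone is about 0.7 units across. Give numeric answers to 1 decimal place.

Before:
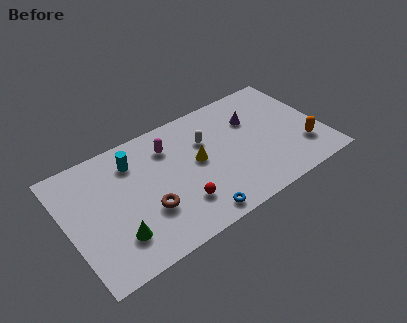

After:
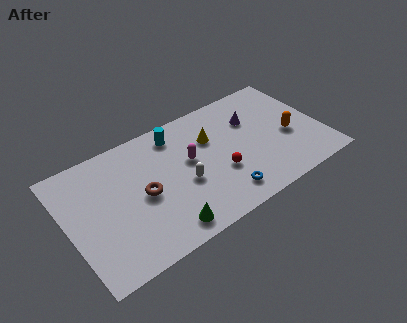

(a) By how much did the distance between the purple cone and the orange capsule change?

-1.3

They were about 4.1 units apart before and 2.8 after — 1.3 units closer together.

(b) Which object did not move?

the purple cone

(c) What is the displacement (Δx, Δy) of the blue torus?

(1.7, 0.5)

From the two frames, the blue torus sits at roughly (6.9, 0.9) before and (8.6, 1.4) after.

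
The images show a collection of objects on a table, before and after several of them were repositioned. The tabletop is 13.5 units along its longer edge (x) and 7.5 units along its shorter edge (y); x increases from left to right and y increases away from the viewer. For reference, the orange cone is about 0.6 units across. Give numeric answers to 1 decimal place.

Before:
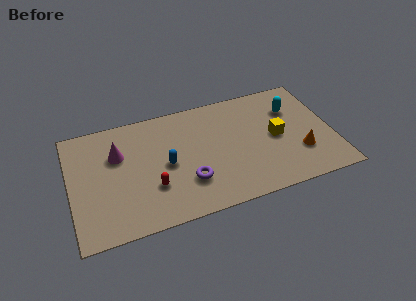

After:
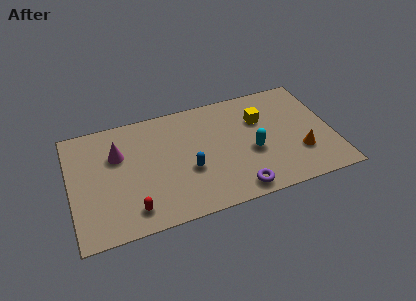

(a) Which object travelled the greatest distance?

the cyan capsule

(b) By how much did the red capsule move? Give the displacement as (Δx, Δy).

(-1.1, -1.1)

From the two frames, the red capsule sits at roughly (4.1, 2.4) before and (3.0, 1.3) after.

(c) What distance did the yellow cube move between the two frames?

1.6

From (10.6, 3.7) to (9.9, 5.1), the yellow cube covered √(0.7² + 1.4²) ≈ 1.6 units.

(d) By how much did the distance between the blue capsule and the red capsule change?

+2.0

Before: roughly 1.4 units apart; after: 3.4. That's 2.0 units further apart.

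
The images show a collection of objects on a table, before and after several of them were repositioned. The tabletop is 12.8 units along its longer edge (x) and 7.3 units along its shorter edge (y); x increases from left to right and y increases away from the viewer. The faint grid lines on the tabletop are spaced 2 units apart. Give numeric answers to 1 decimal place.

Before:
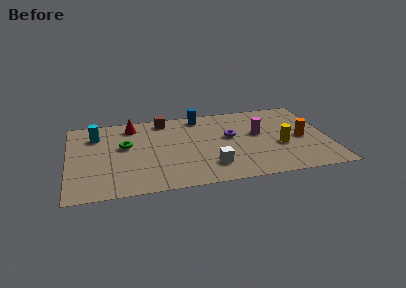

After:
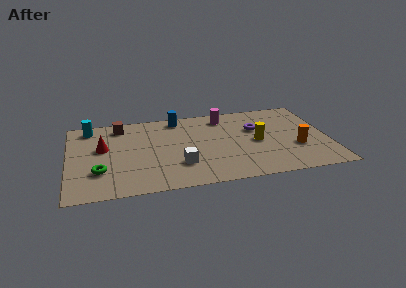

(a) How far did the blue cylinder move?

1.1

The blue cylinder was near (6.6, 6.4) before and (5.5, 6.4) after, so it travelled √(1.1² + 0.0²) ≈ 1.1 units.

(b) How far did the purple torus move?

1.4

The purple torus was near (8.0, 4.2) before and (9.3, 4.7) after, so it travelled √(1.3² + 0.5²) ≈ 1.4 units.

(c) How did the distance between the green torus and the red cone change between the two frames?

+0.3

They were about 1.8 units apart before and 2.1 after — 0.3 units further apart.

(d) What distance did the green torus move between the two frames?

2.5

From (2.8, 4.3) to (1.5, 2.2), the green torus covered √(1.3² + 2.1²) ≈ 2.5 units.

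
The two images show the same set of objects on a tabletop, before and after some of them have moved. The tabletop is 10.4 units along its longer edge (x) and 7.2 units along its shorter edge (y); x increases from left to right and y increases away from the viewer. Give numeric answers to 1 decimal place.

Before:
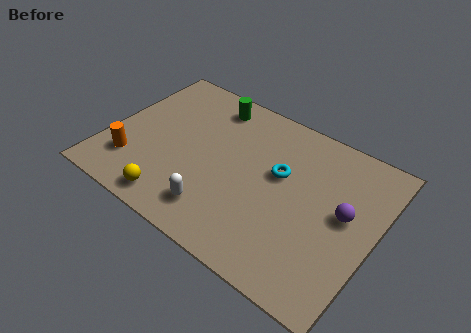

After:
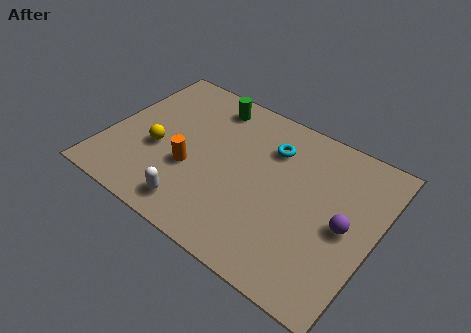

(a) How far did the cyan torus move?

1.1

From (6.6, 4.3) to (6.1, 5.3), the cyan torus covered √(0.5² + 1.0²) ≈ 1.1 units.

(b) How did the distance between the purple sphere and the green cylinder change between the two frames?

+0.3

The distance was about 6.1 in the first image and 6.4 in the second, so they moved 0.3 units further apart.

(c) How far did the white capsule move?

0.9

The white capsule was near (4.7, 1.4) before and (3.9, 1.1) after, so it travelled √(0.8² + 0.3²) ≈ 0.9 units.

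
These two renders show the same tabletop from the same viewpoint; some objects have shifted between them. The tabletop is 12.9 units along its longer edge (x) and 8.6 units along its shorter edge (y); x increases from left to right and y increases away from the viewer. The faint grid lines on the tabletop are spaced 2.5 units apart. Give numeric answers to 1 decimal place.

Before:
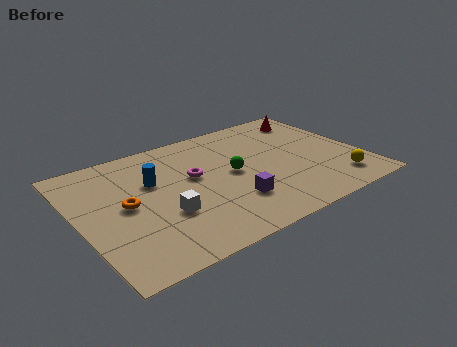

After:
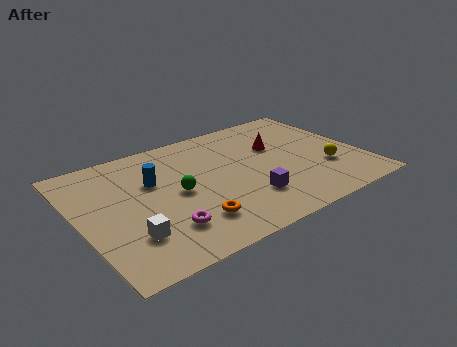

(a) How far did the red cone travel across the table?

2.6

The red cone moved from about (11.4, 7.1) to (9.3, 5.5), a distance of √(2.1² + 1.6²) ≈ 2.6.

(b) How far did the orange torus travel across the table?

3.5

From (2.1, 4.4) to (4.6, 2.0), the orange torus covered √(2.5² + 2.4²) ≈ 3.5 units.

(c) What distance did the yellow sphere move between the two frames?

1.2

From (11.4, 1.6) to (11.1, 2.8), the yellow sphere covered √(0.3² + 1.2²) ≈ 1.2 units.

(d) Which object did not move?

the blue cylinder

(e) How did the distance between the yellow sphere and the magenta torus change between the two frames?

+0.7

Before: roughly 7.0 units apart; after: 7.7. That's 0.7 units further apart.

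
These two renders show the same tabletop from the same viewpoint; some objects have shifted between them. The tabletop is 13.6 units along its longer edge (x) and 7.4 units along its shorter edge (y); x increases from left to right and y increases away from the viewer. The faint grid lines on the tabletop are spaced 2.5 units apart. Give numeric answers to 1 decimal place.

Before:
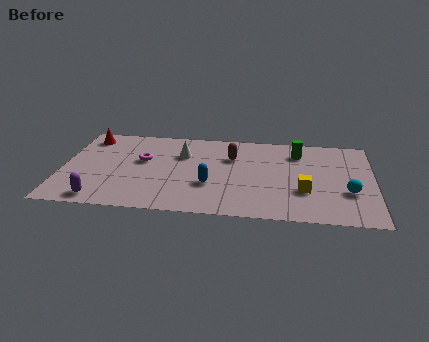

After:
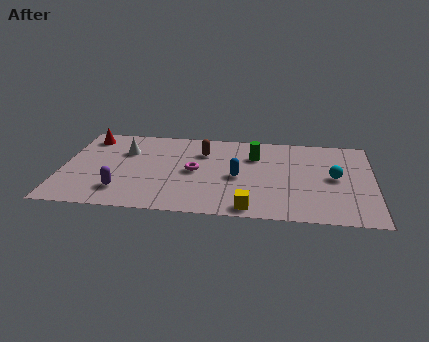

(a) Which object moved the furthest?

the yellow cube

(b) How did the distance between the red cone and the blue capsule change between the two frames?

+0.7

Before: roughly 6.6 units apart; after: 7.3. That's 0.7 units further apart.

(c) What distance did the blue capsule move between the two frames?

1.4

The blue capsule was near (6.5, 2.6) before and (7.7, 3.4) after, so it travelled √(1.2² + 0.8²) ≈ 1.4 units.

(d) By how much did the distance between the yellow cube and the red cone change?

-1.2

The distance was about 10.3 in the first image and 9.1 in the second, so they moved 1.2 units closer together.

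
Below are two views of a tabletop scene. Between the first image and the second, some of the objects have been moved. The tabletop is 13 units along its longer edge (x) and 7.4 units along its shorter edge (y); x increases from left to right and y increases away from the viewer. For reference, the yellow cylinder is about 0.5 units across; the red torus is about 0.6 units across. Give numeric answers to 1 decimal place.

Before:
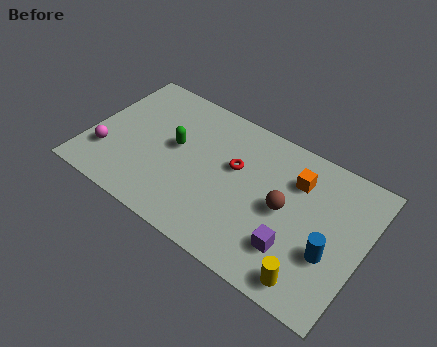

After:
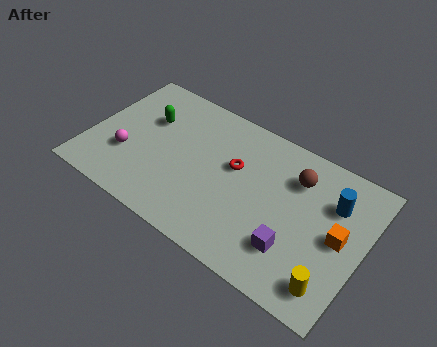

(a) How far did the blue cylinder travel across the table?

2.5

The blue cylinder moved from about (11.6, 2.7) to (11.4, 5.2), a distance of √(0.2² + 2.5²) ≈ 2.5.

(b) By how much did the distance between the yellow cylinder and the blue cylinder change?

+2.1

Before: roughly 1.8 units apart; after: 3.9. That's 2.1 units further apart.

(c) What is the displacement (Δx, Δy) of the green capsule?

(-1.5, 0.8)

The green capsule started near (4.0, 4.1) and ended near (2.5, 4.9).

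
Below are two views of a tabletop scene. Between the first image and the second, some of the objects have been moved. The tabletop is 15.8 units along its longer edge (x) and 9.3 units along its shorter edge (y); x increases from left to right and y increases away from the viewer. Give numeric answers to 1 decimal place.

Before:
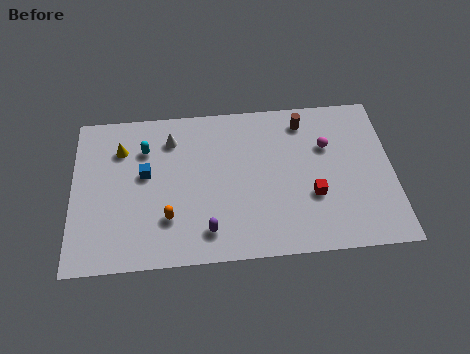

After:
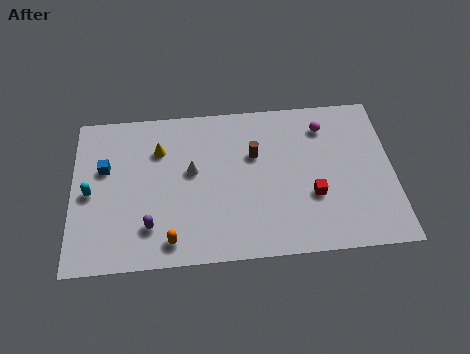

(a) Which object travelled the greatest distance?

the cyan capsule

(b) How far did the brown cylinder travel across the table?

3.1

The brown cylinder moved from about (11.5, 7.8) to (9.0, 6.0), a distance of √(2.5² + 1.8²) ≈ 3.1.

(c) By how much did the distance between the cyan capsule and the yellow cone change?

+2.9

Before: roughly 1.2 units apart; after: 4.1. That's 2.9 units further apart.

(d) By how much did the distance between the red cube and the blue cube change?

+2.1

The distance was about 8.4 in the first image and 10.5 in the second, so they moved 2.1 units further apart.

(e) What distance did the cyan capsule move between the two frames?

3.6

From (3.6, 6.8) to (0.9, 4.4), the cyan capsule covered √(2.7² + 2.4²) ≈ 3.6 units.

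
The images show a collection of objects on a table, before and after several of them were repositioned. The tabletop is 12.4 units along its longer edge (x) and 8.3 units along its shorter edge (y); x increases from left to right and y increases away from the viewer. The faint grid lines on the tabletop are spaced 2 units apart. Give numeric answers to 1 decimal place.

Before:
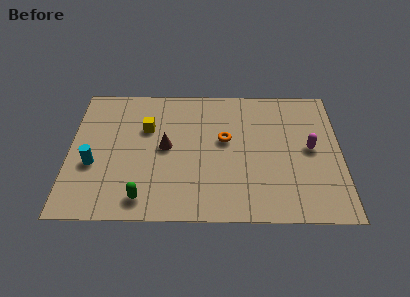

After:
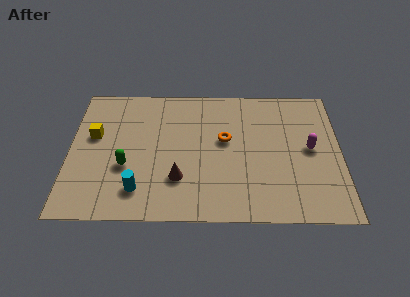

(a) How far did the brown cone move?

2.0

The brown cone was near (4.4, 4.3) before and (5.0, 2.4) after, so it travelled √(0.6² + 1.9²) ≈ 2.0 units.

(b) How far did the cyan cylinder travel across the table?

2.6

The cyan cylinder moved from about (1.1, 3.2) to (3.2, 1.7), a distance of √(2.1² + 1.5²) ≈ 2.6.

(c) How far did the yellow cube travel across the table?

2.5

The yellow cube was near (3.5, 5.5) before and (1.1, 5.0) after, so it travelled √(2.4² + 0.5²) ≈ 2.5 units.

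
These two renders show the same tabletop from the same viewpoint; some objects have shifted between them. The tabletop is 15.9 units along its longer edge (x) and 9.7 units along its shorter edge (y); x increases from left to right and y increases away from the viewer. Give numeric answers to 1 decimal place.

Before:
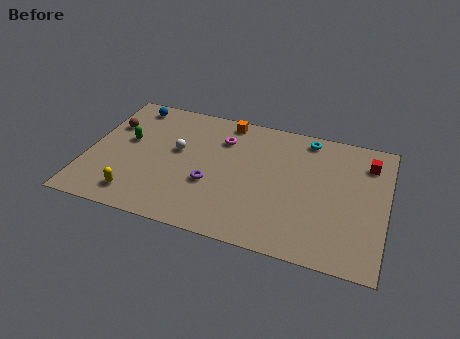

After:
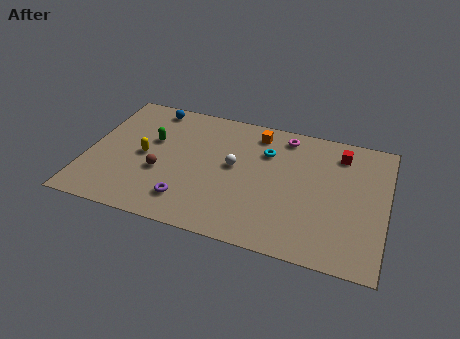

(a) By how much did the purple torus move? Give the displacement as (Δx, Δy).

(-1.1, -1.6)

The purple torus started near (6.7, 3.6) and ended near (5.6, 2.0).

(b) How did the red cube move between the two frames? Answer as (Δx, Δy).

(-1.5, 0.3)

From the two frames, the red cube sits at roughly (14.8, 7.6) before and (13.3, 7.9) after.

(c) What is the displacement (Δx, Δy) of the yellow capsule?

(0.1, 3.1)

The yellow capsule started near (2.9, 1.6) and ended near (3.0, 4.7).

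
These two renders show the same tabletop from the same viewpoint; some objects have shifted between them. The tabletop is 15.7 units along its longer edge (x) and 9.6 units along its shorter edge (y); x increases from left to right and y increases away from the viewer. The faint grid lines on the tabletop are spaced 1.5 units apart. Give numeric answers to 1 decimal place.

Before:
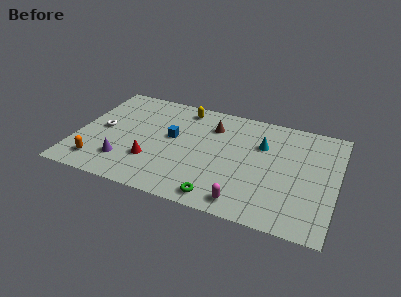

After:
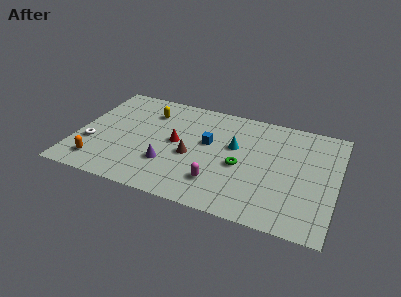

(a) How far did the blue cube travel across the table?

2.2

From (5.7, 5.4) to (7.9, 5.6), the blue cube covered √(2.2² + 0.2²) ≈ 2.2 units.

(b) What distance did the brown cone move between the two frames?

3.3

From (8.0, 7.2) to (7.0, 4.1), the brown cone covered √(1.0² + 3.1²) ≈ 3.3 units.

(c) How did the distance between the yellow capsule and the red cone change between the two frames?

-2.6

They were about 5.6 units apart before and 3.0 after — 2.6 units closer together.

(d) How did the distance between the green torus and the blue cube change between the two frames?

-2.9

Before: roughly 5.4 units apart; after: 2.5. That's 2.9 units closer together.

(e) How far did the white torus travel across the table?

1.6

The white torus was near (1.5, 4.8) before and (1.0, 3.3) after, so it travelled √(0.5² + 1.5²) ≈ 1.6 units.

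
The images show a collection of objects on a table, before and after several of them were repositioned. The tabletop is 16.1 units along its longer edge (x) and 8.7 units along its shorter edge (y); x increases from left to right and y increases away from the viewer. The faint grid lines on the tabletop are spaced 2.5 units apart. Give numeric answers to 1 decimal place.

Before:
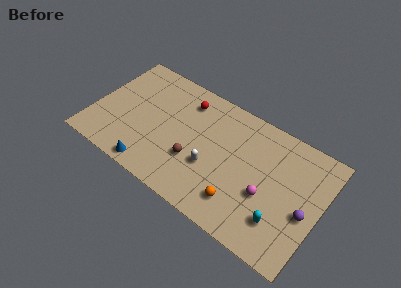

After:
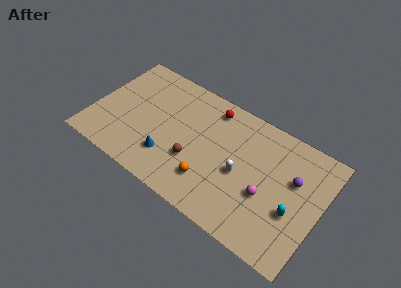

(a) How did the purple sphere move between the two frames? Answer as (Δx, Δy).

(-1.1, 1.8)

The purple sphere was at about (15.2, 3.7) and moved to about (14.1, 5.5).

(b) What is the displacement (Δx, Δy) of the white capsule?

(2.0, 0.7)

The white capsule was at about (8.6, 3.2) and moved to about (10.6, 3.9).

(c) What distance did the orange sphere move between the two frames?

2.2

From (10.9, 1.9) to (8.7, 2.2), the orange sphere covered √(2.2² + 0.3²) ≈ 2.2 units.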